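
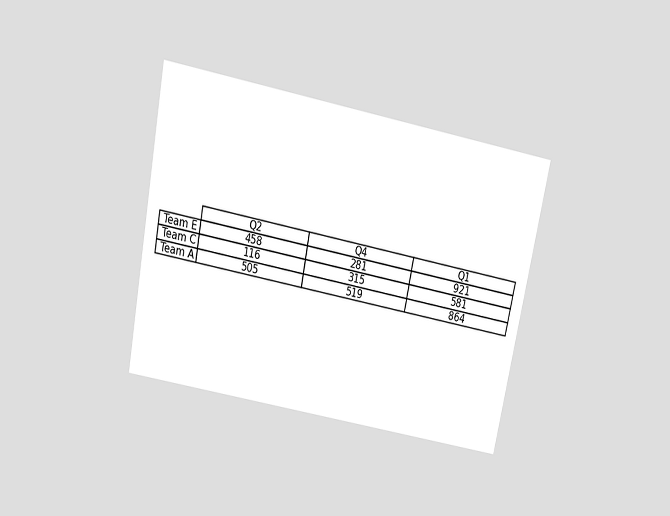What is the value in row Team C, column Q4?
The chart is tilted about 11° clockwise and viewed slightly from above. The (Team C, Q4) cell reads 315.

315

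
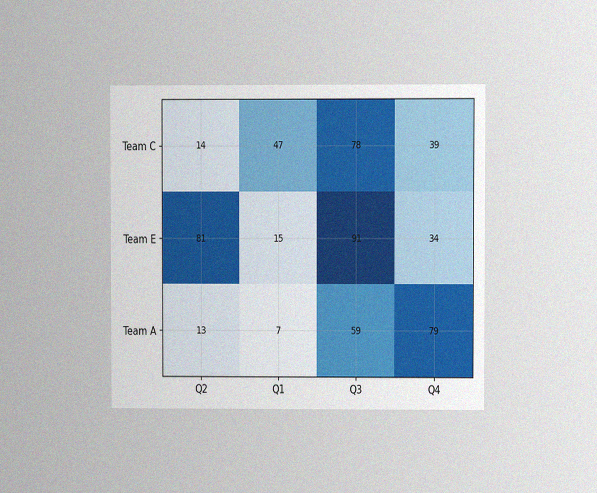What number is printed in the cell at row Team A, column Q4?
79

The chart is viewed at a slight angle, with some photo noise. The (Team A, Q4) cell reads 79.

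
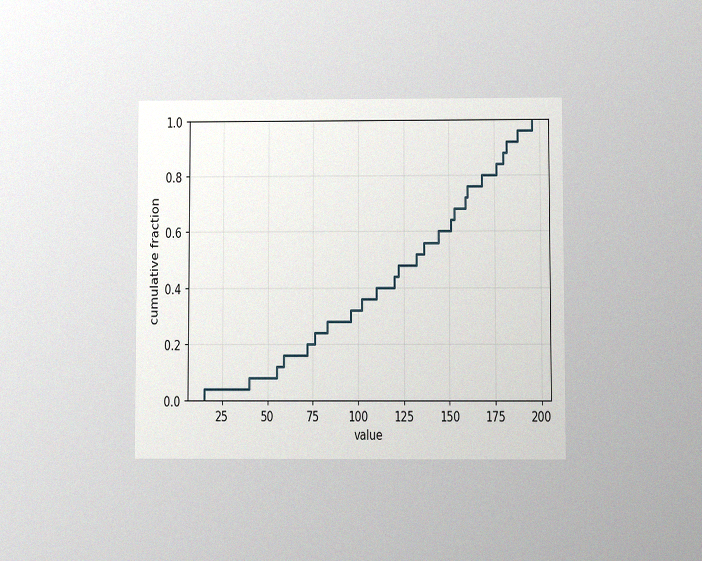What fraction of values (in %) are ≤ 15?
The chart is viewed slightly from below, with some photo noise. At x=15 the ECDF step is at 4%.

4%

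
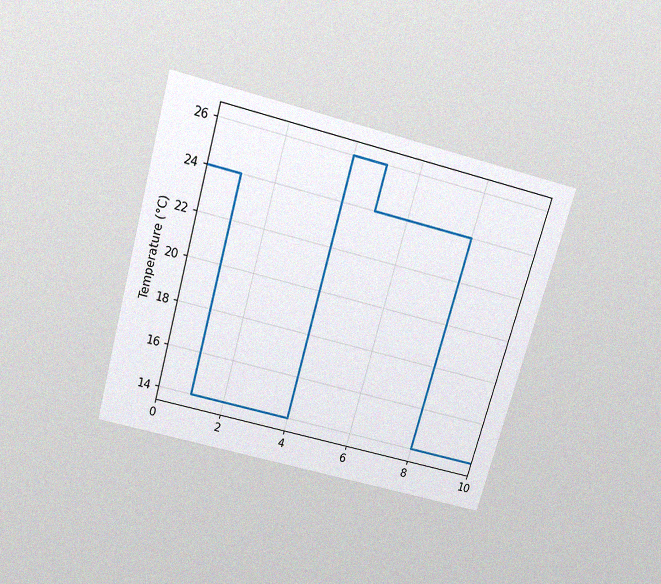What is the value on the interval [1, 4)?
The chart is tilted about 16° clockwise and viewed slightly from above, with some photo noise. On [1, 4) the step sits at 14°C.

14°C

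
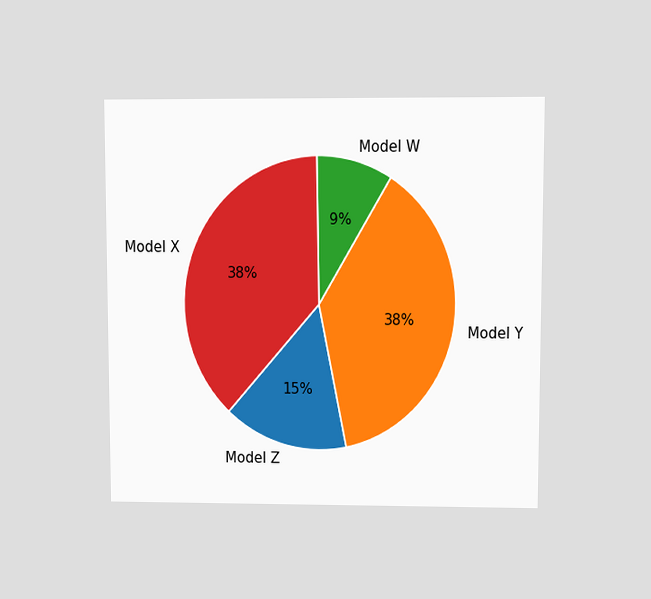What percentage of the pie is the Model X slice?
38%

The chart is viewed at a slight angle. The Model X slice takes up 38% of the pie.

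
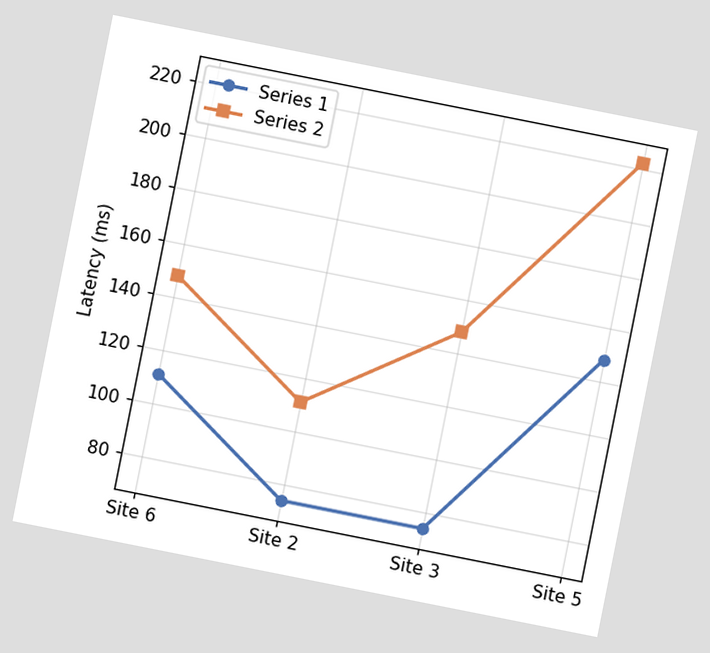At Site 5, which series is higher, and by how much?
The chart is tilted about 11° clockwise. At Site 5, Series 2 sits above the other line by 74ms.

Series 2, by 74ms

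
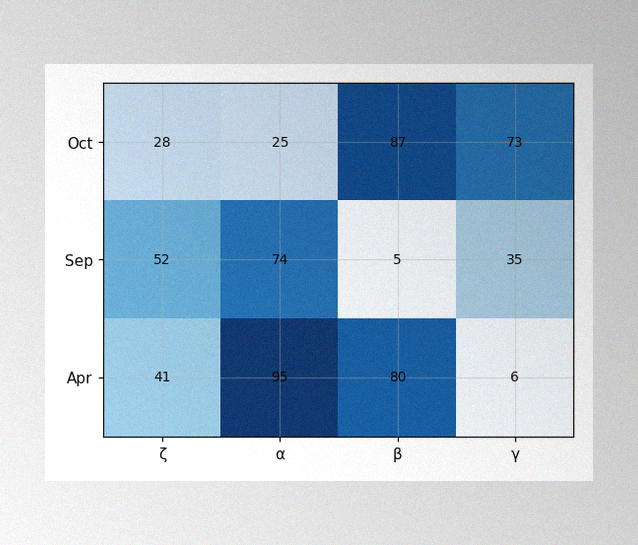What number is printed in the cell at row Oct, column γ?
The image has some photo noise and uneven lighting. The (Oct, γ) cell reads 73.

73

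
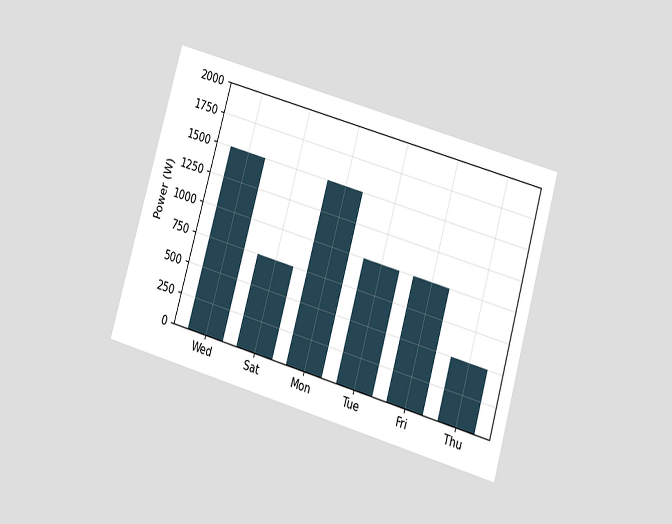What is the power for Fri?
The chart is tilted about 16° clockwise and viewed slightly from below. Reading along the chart's y-axis, the Fri bar reaches 1000W.

1000W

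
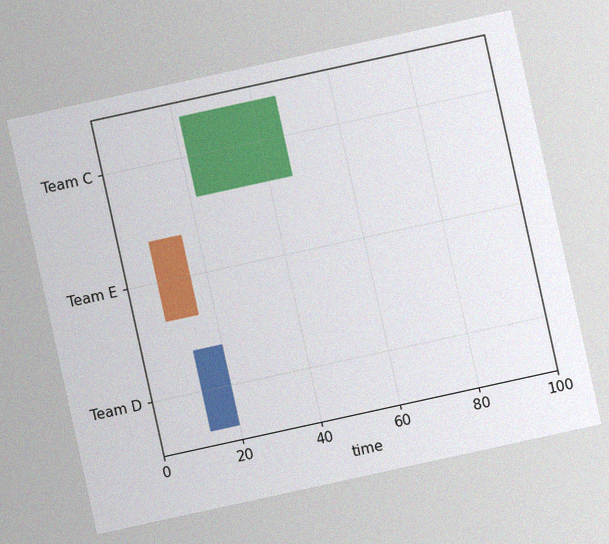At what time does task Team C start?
22

The chart is tilted about 12° counter-clockwise, with some photo noise. The Team C bar begins at t=22.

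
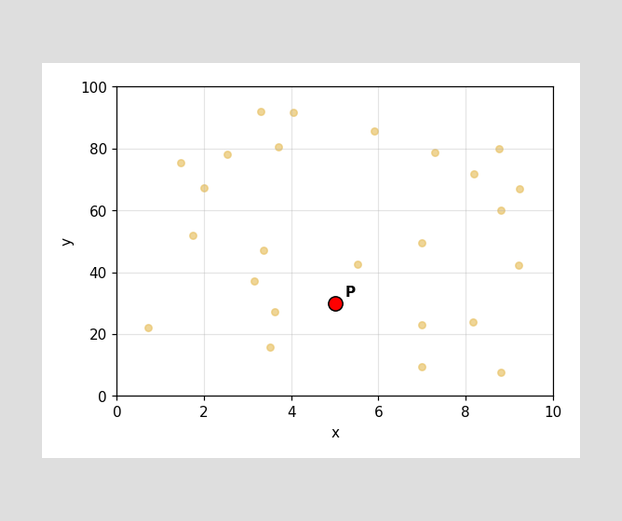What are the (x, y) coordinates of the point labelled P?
(5, 30)

Following the gridlines from P to each axis, P sits at (5, 30).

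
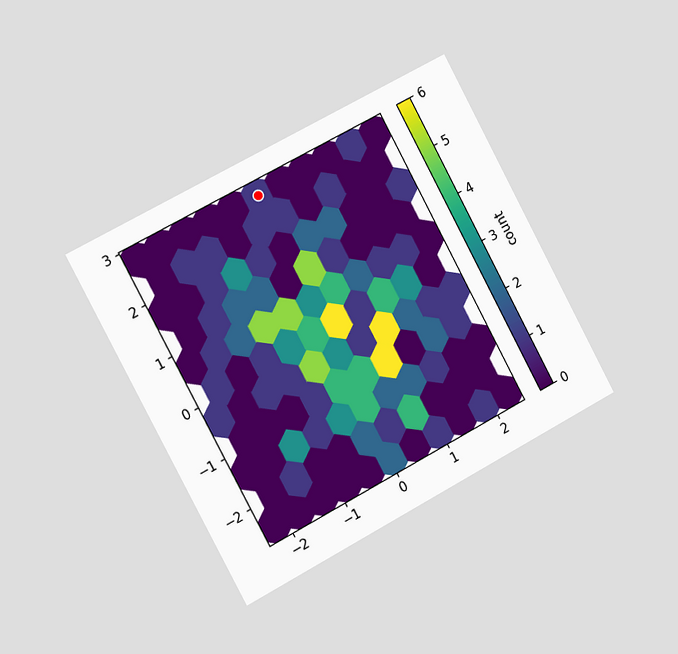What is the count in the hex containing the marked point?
1

The chart is tilted about 28° counter-clockwise and viewed slightly from the left. The marked hex reads 1 on the colorbar.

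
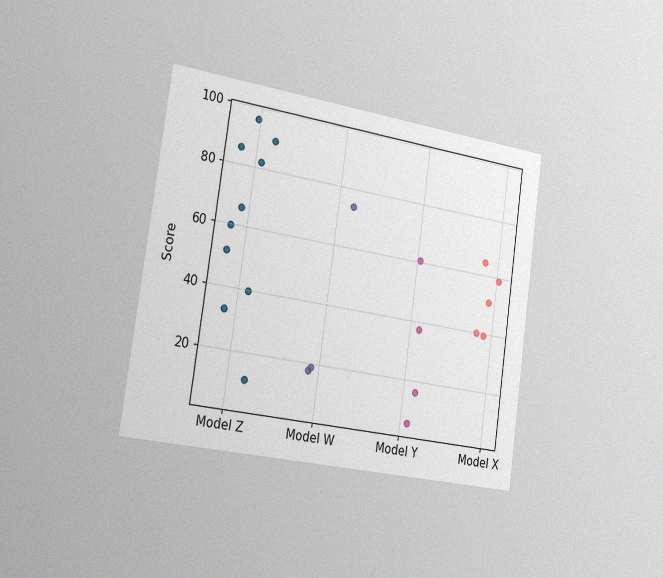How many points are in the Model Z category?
The chart is tilted about 8° clockwise and viewed slightly from the left, with some photo noise. Counting the markers in the Model Z column gives 10.

10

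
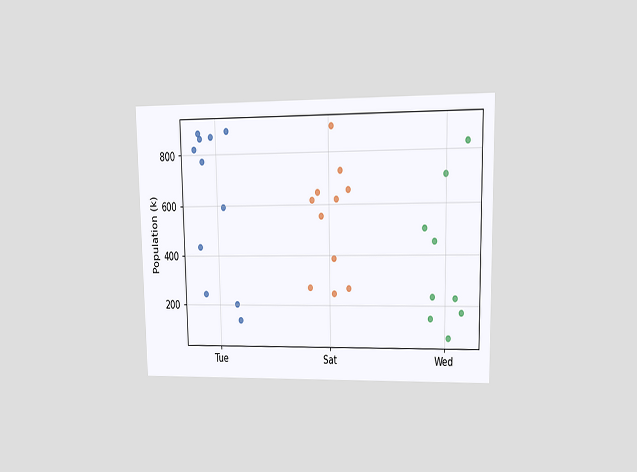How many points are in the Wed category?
9

The chart is viewed at a slight angle. Counting the markers in the Wed column gives 9.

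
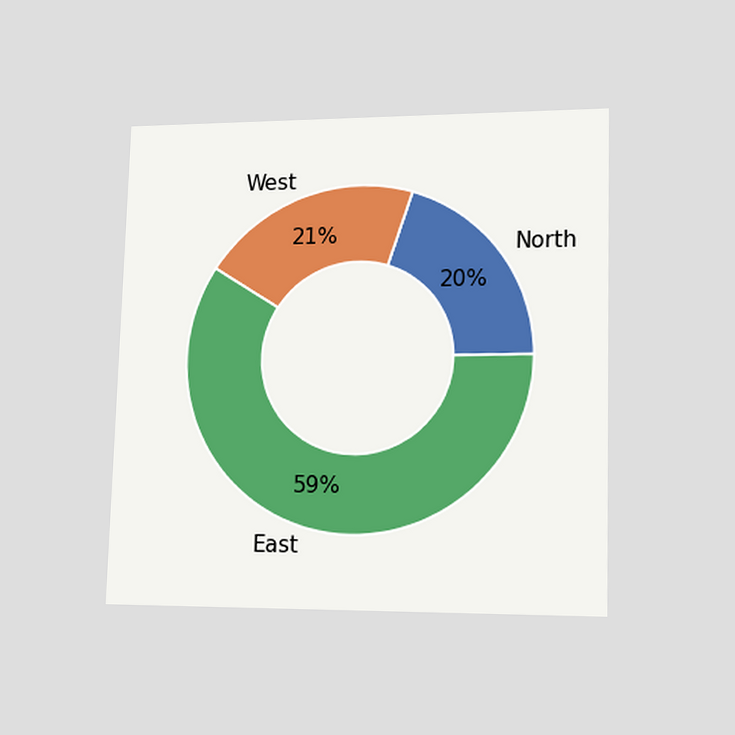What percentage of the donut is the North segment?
20%

The chart is viewed at a slight angle. The North segment takes up 20% of the ring.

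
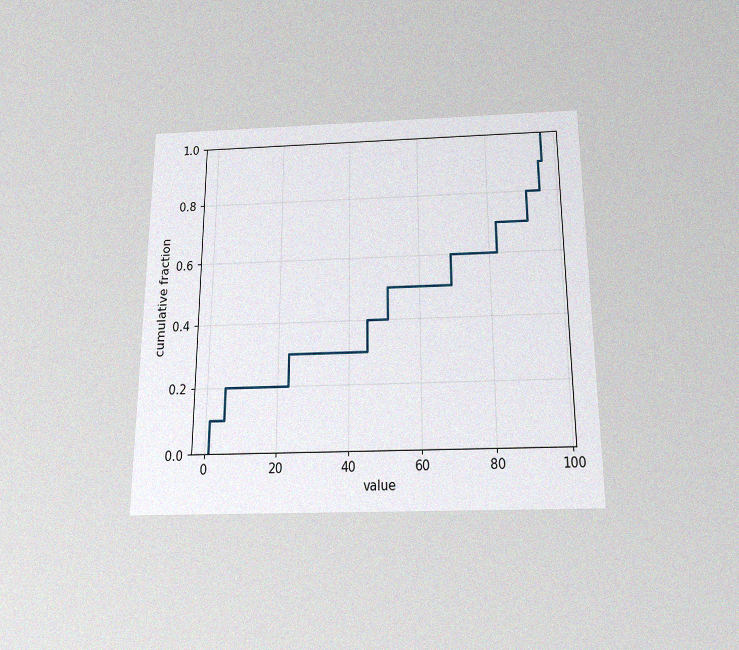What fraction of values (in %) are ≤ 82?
The chart is viewed slightly from below, with some photo noise. At x=82 the ECDF step is at 70%.

70%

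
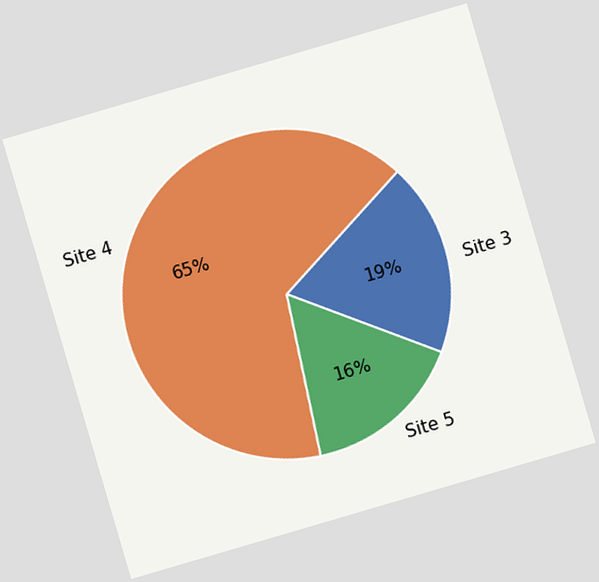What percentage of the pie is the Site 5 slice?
16%

The chart is tilted about 16° counter-clockwise. The Site 5 slice takes up 16% of the pie.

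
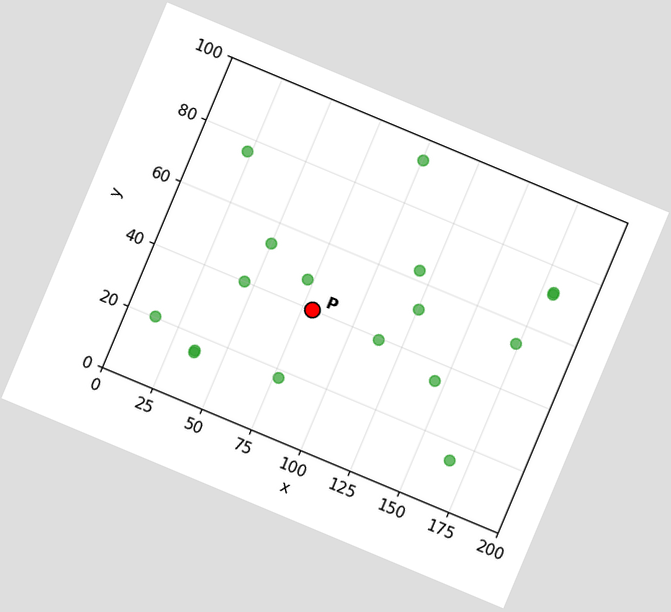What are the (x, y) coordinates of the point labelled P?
The chart is tilted about 23° clockwise. Following the gridlines from P to each axis, P sits at (80, 40).

(80, 40)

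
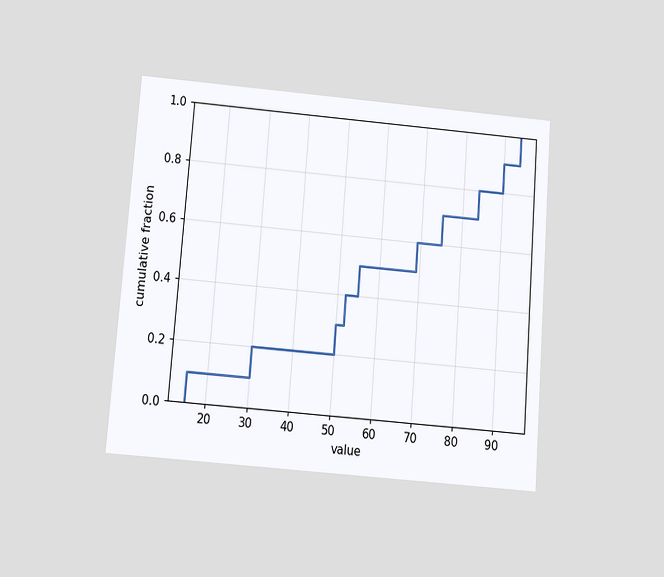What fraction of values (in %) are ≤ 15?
The chart is tilted about 4° clockwise and viewed slightly from below. At x=15 the ECDF step is at 10%.

10%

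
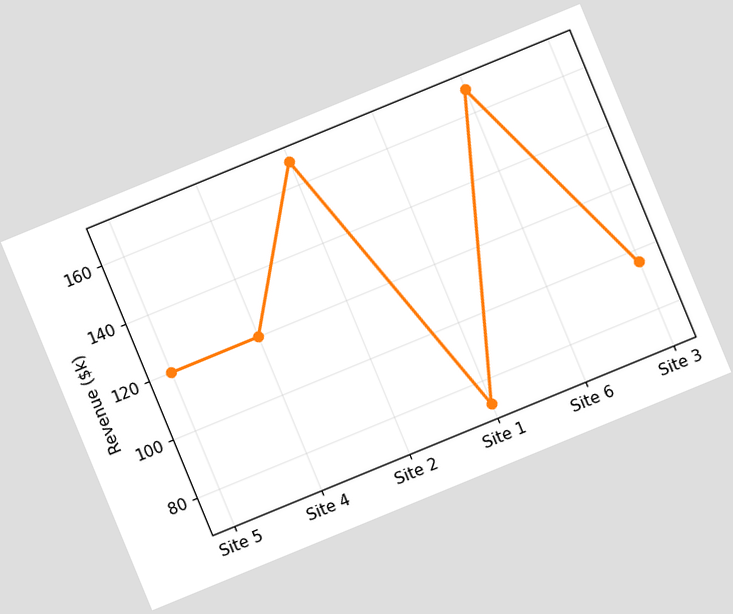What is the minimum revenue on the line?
The chart is tilted about 22° counter-clockwise. The lowest point is at Site 1, and reading across to the y-axis gives $72k.

$72k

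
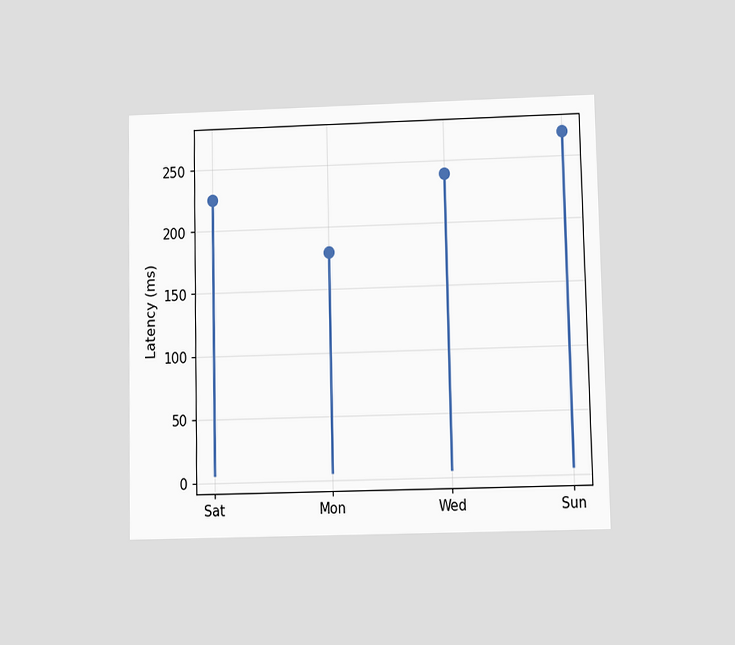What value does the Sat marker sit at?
225ms

The chart is viewed at a slight angle. The Sat marker sits at 225ms.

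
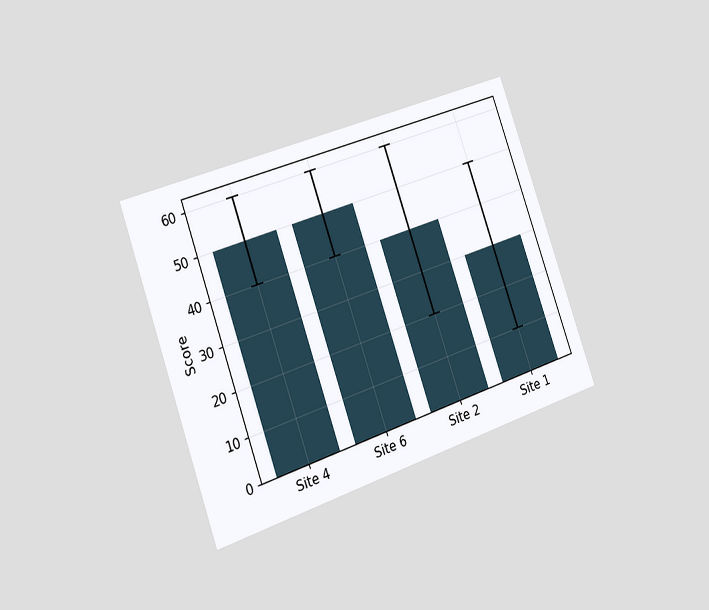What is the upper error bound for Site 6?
60

The chart is tilted about 20° counter-clockwise and viewed slightly from the left. The Site 6 bar's upper whisker reaches 60.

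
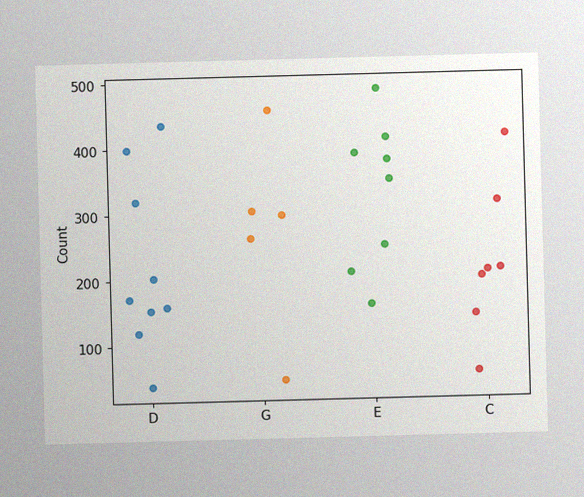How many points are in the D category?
9

The image has some photo noise and uneven lighting. Counting the markers in the D column gives 9.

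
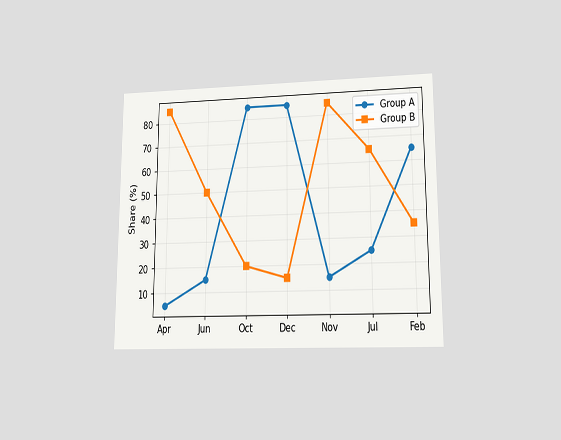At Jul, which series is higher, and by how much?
Group B, by 40%

The chart is viewed at a slight angle. At Jul, Group B sits above the other line by 40%.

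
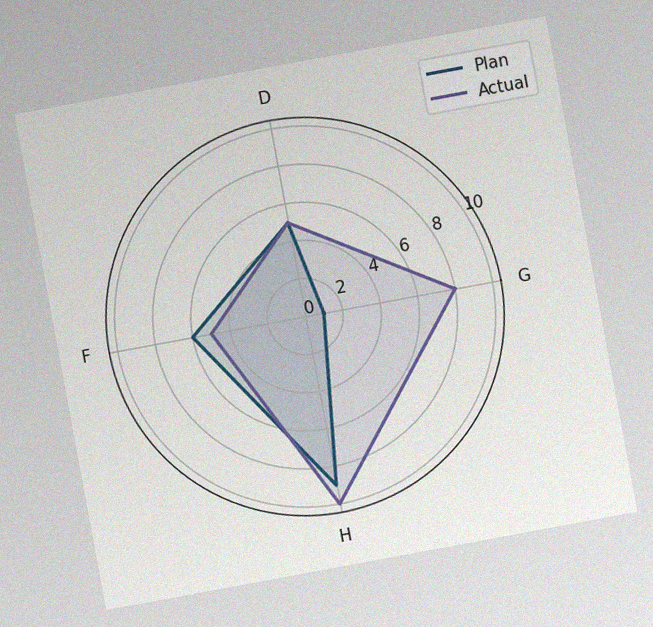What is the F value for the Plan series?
The chart is tilted about 10° counter-clockwise, with some photo noise. On the F axis, Plan reaches 6.

6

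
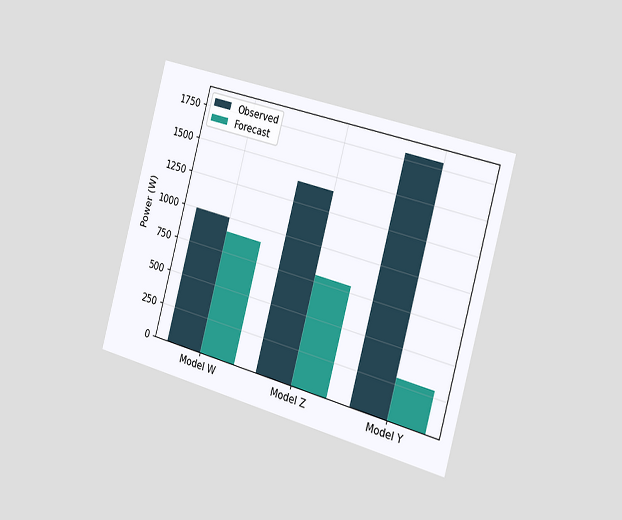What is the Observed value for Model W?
The chart is tilted about 15° clockwise and viewed slightly from the right. The Observed bar at Model W reaches 1000W on the y-axis.

1000W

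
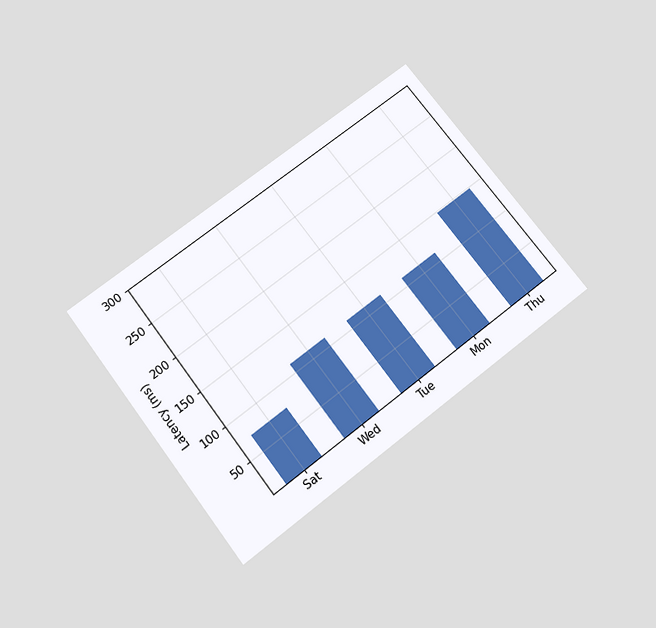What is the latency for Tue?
The chart is tilted about 37° counter-clockwise and viewed slightly from below. Reading along the chart's y-axis, the Tue bar reaches 111ms.

111ms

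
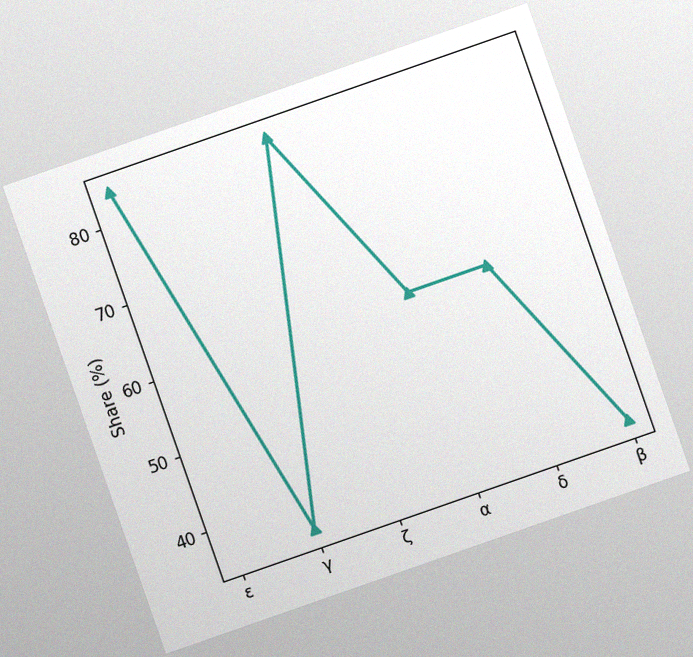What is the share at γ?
36%

The chart is tilted about 19° counter-clockwise, with some photo noise. At γ, the line is at 36%.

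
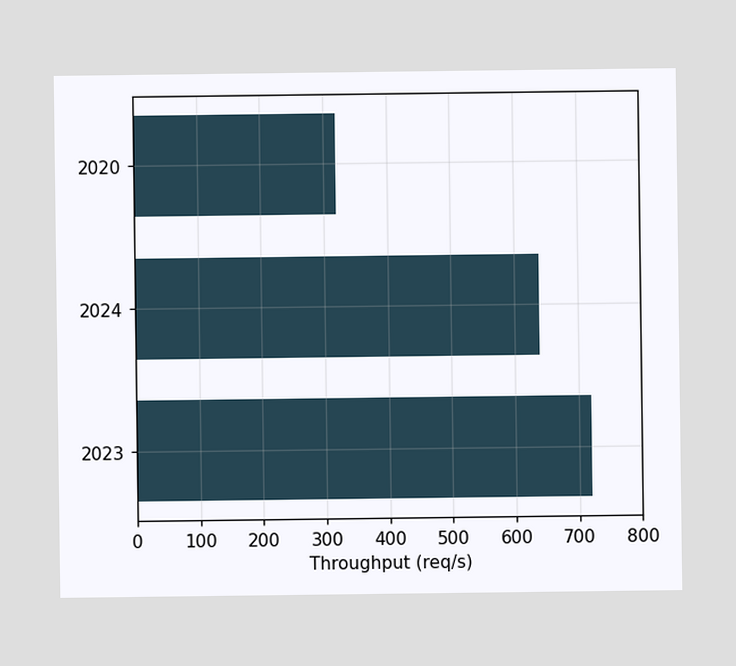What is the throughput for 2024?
Reading along the chart's x-axis, the 2024 bar reaches 640req/s.

640req/s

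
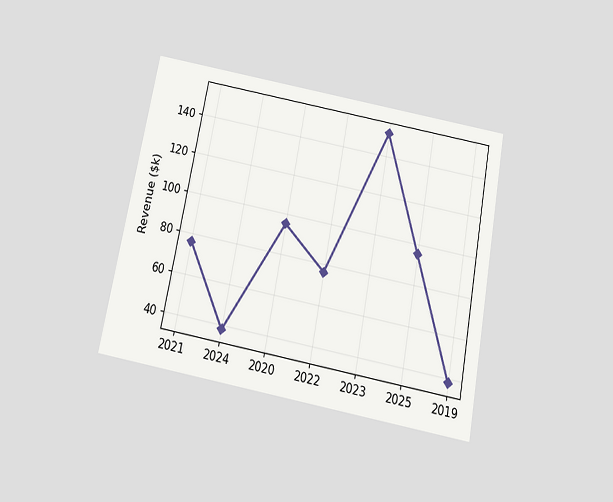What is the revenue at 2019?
The chart is tilted about 11° clockwise and viewed slightly from below. At 2019, the line is at $38k.

$38k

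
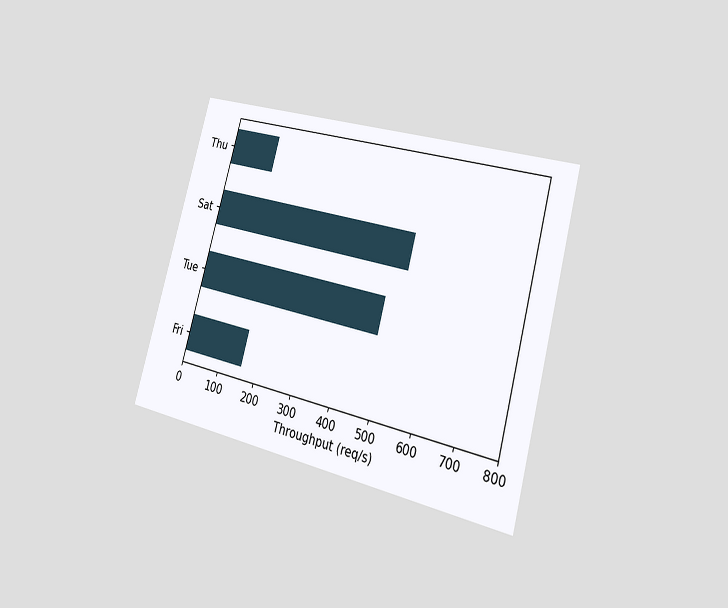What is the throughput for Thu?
The chart is tilted about 15° clockwise and viewed slightly from the right. Reading along the chart's x-axis, the Thu bar reaches 120req/s.

120req/s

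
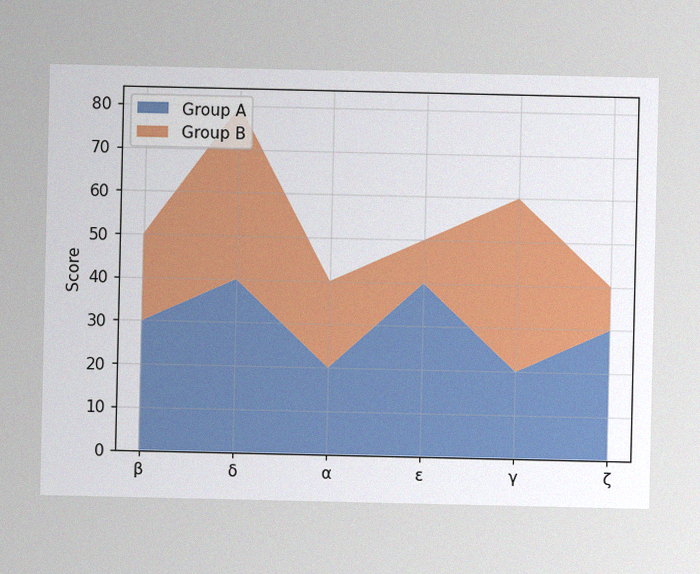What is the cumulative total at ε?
The image has some photo noise and uneven lighting. The stacked total at ε reaches 50.

50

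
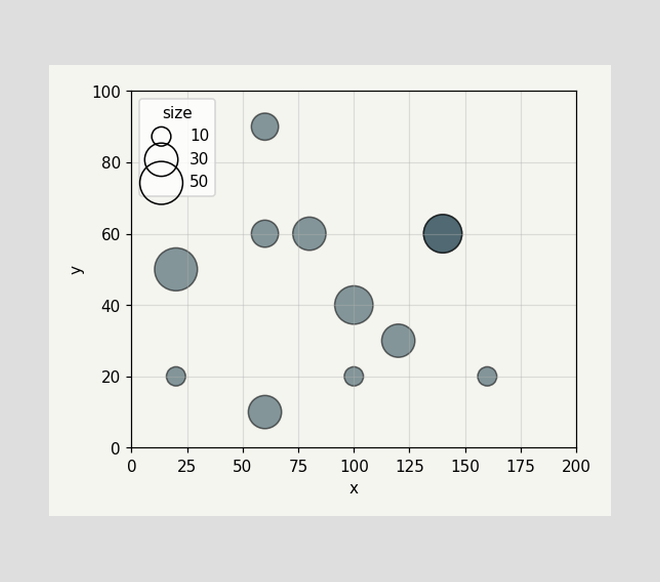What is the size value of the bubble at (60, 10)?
30

Matching the bubble at (60, 10) against the size legend gives 30.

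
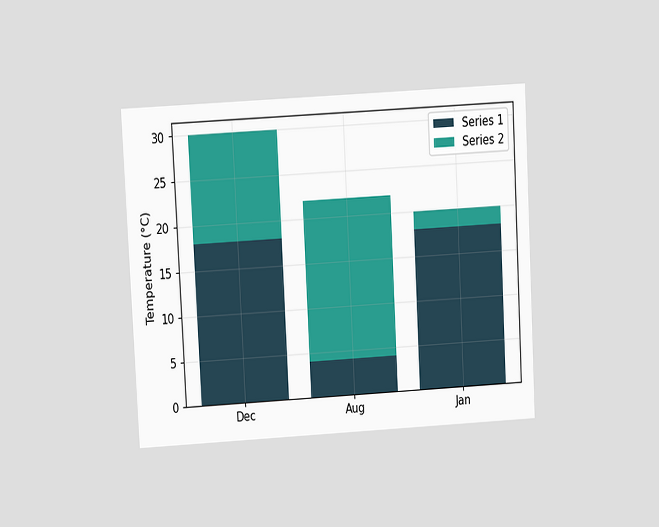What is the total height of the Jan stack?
20°C

The chart is tilted about 3° counter-clockwise and viewed at a slight angle. The Jan stack's top reaches 20°C on the y-axis.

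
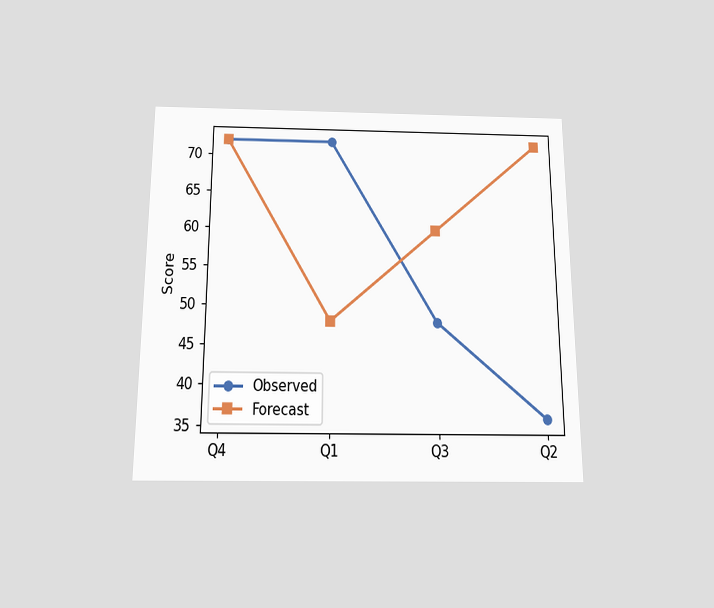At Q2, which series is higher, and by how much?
Forecast, by 36

The chart is viewed slightly from below. At Q2, Forecast sits above the other line by 36.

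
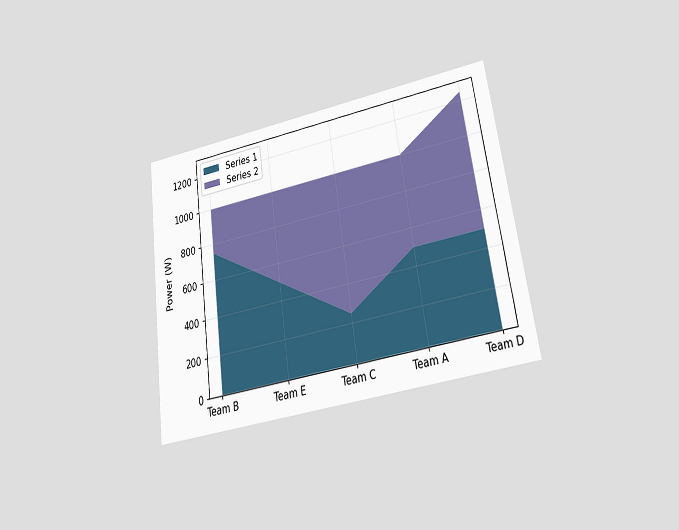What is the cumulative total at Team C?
The chart is tilted about 8° counter-clockwise and viewed at a slight angle. The stacked total at Team C reaches 1000W.

1000W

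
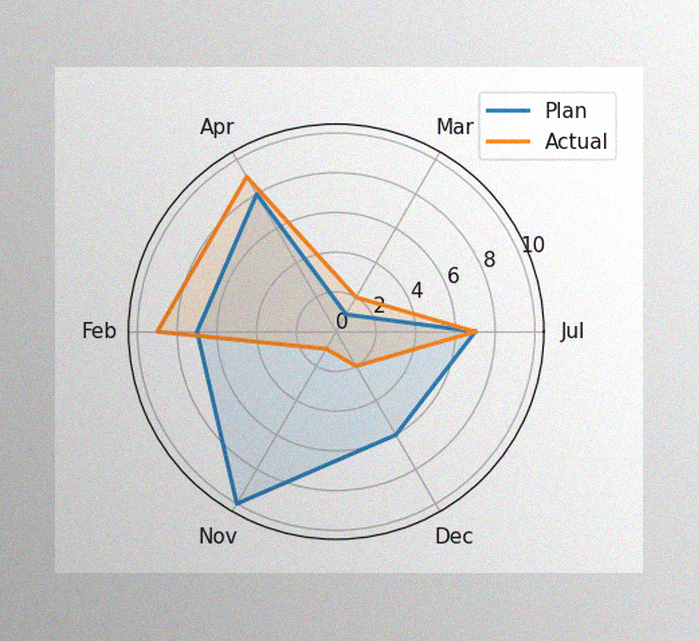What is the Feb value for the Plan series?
7

The image has some photo noise and uneven lighting. On the Feb axis, Plan reaches 7.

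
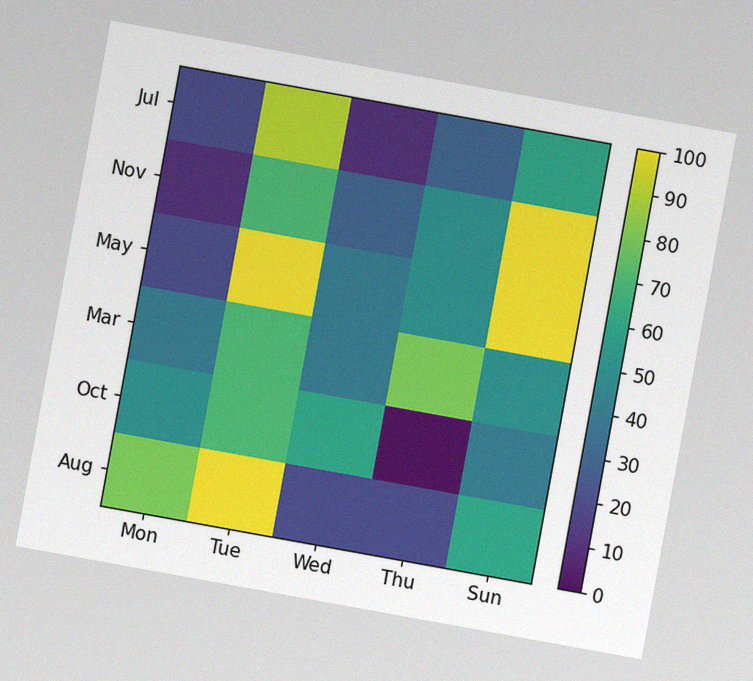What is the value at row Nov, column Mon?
10

The chart is tilted about 10° clockwise, with some photo noise. Matching cell (Nov, Mon) against the colorbar gives 10.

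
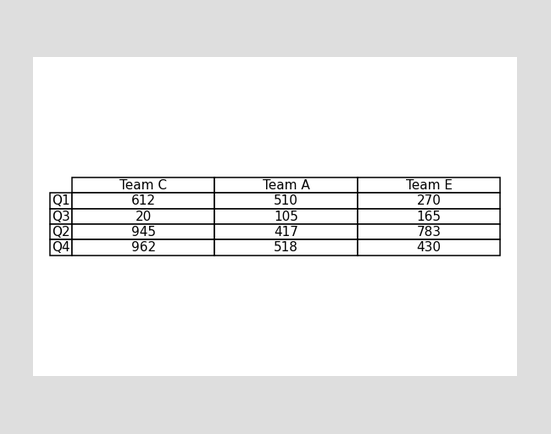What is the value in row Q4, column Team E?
The (Q4, Team E) cell reads 430.

430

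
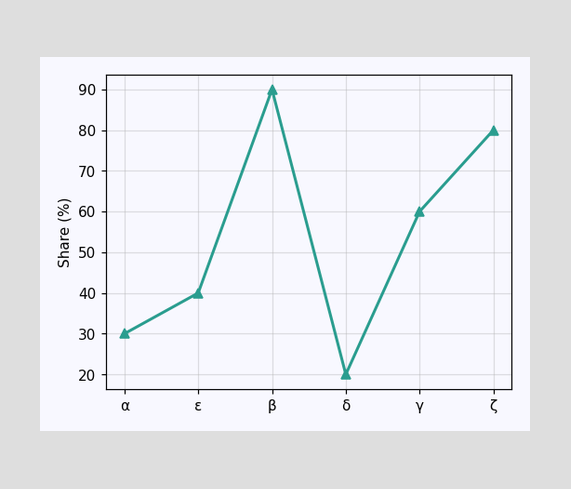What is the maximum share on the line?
90%

The highest point is at β, and reading across to the y-axis gives 90%.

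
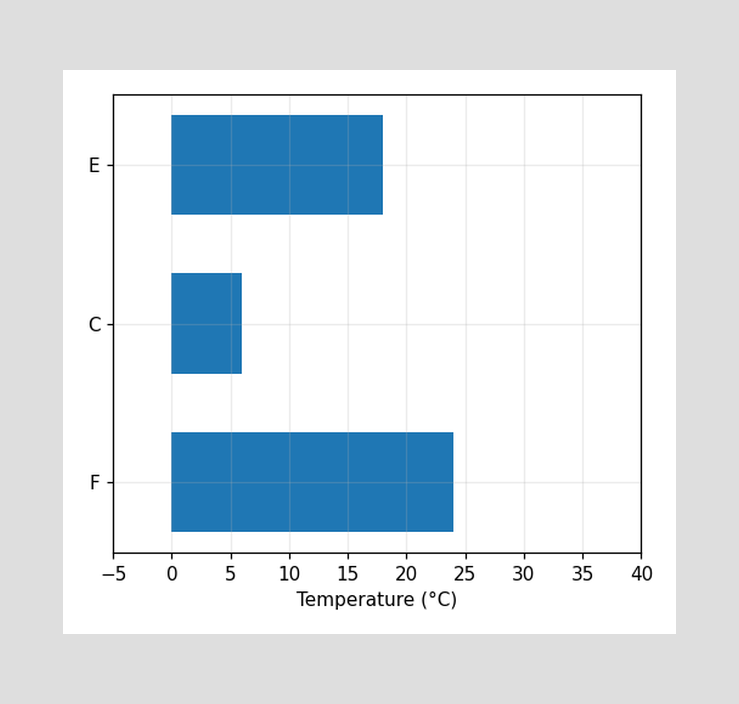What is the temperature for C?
Reading along the chart's x-axis, the C bar reaches 6°C.

6°C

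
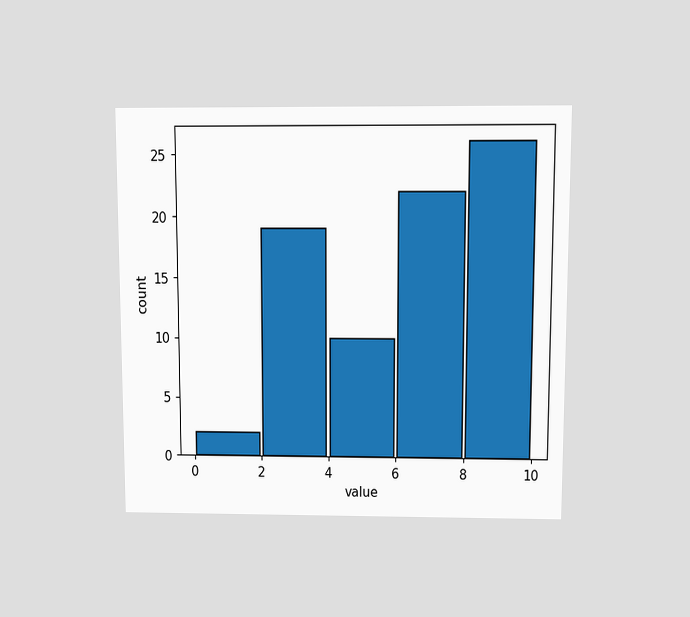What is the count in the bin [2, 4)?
19

The chart is viewed slightly from above. The [2, 4) bin has height 19.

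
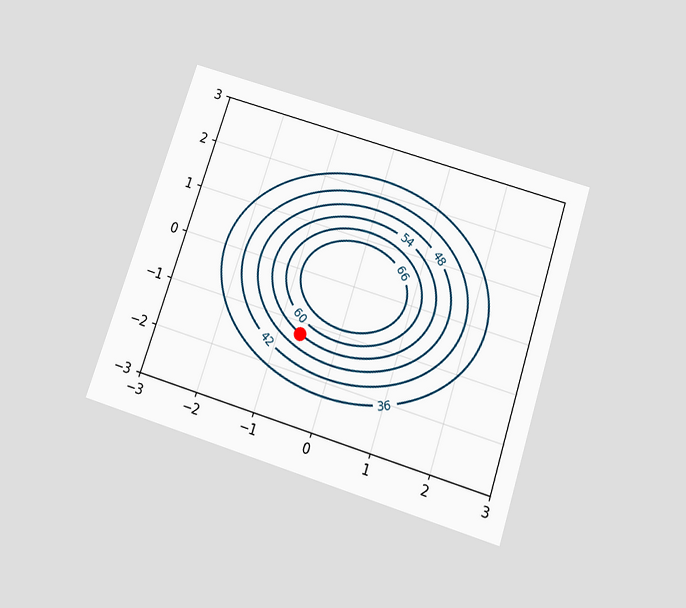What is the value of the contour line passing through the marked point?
54

The chart is tilted about 18° clockwise and viewed slightly from below. The marked point sits on the contour labelled 54.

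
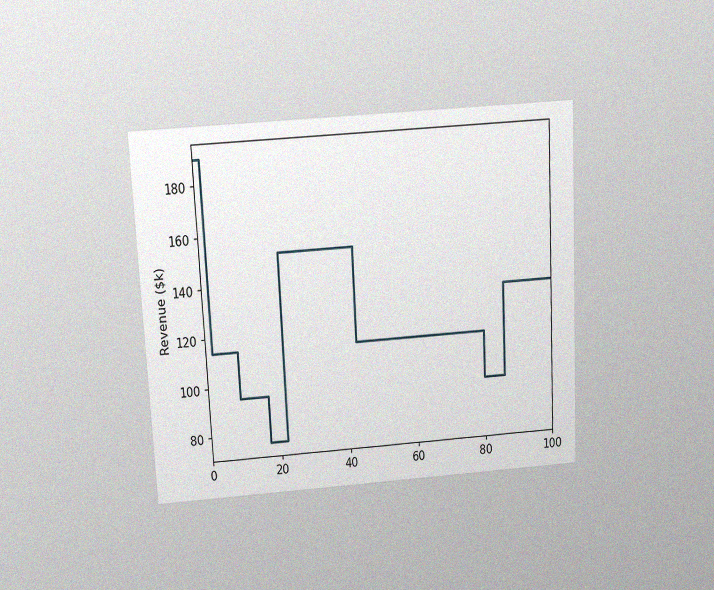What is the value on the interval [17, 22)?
The chart is tilted about 3° counter-clockwise and viewed slightly from above, with some photo noise. On [17, 22) the step sits at $76k.

$76k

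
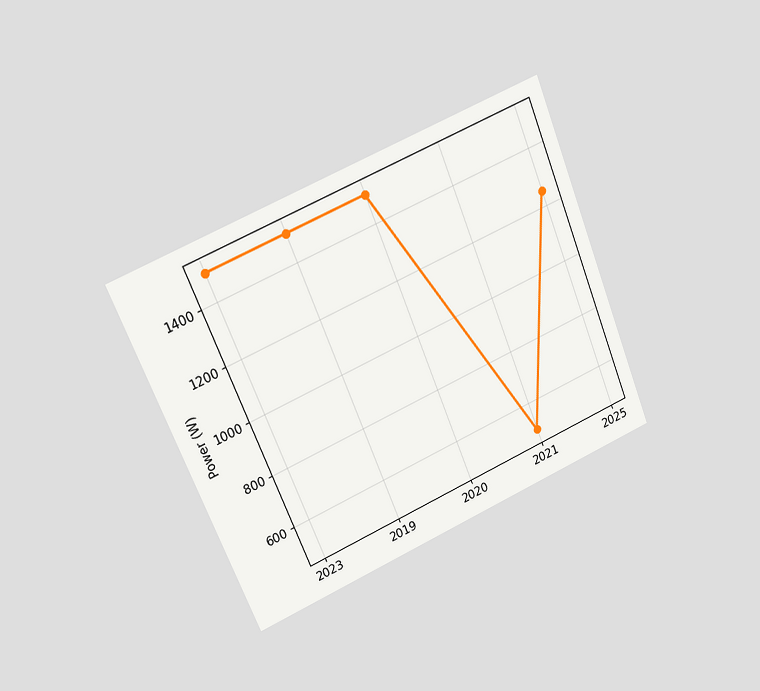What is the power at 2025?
1250W

The chart is tilted about 22° counter-clockwise and viewed at a slight angle. At 2025, the line is at 1250W.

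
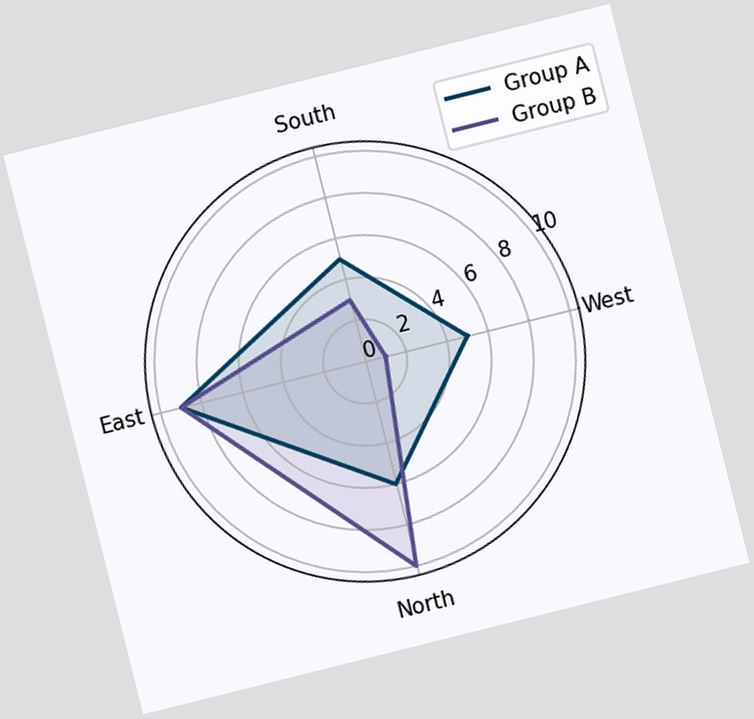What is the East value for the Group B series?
The chart is tilted about 14° counter-clockwise. On the East axis, Group B reaches 9.

9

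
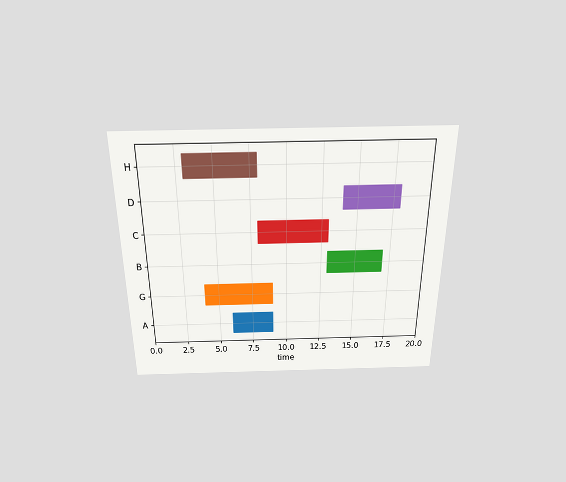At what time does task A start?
The chart is viewed slightly from above. The A bar begins at t=6.

6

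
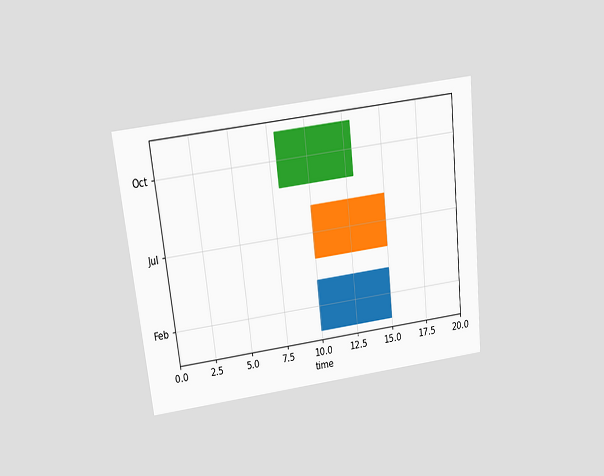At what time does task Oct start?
8

The chart is tilted about 6° counter-clockwise and viewed slightly from above. The Oct bar begins at t=8.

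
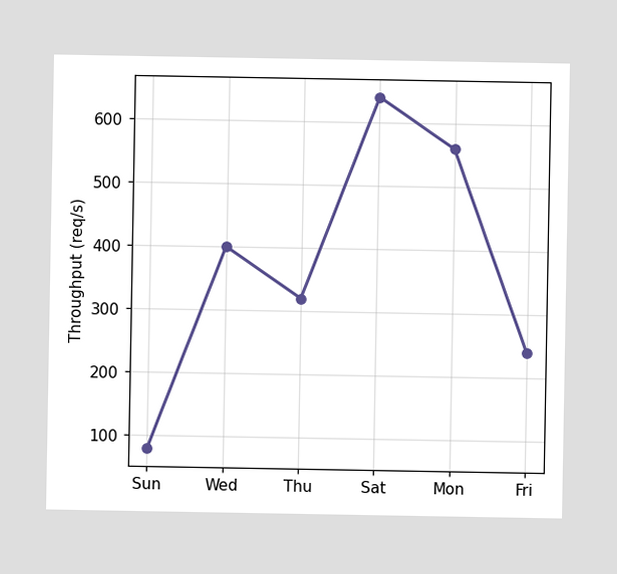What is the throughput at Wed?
At Wed, the line is at 400req/s.

400req/s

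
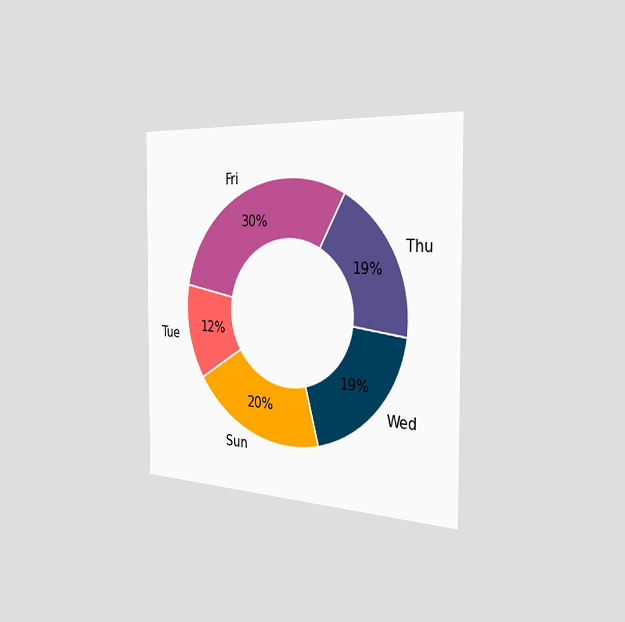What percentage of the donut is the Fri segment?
30%

The chart is viewed slightly from the right. The Fri segment takes up 30% of the ring.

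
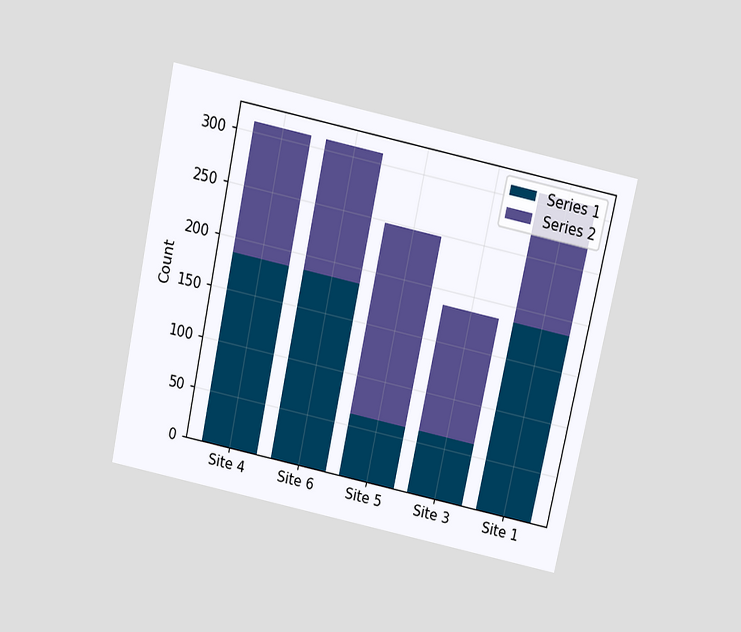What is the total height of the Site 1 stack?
310

The chart is tilted about 12° clockwise and viewed slightly from above. The Site 1 stack's top reaches 310 on the y-axis.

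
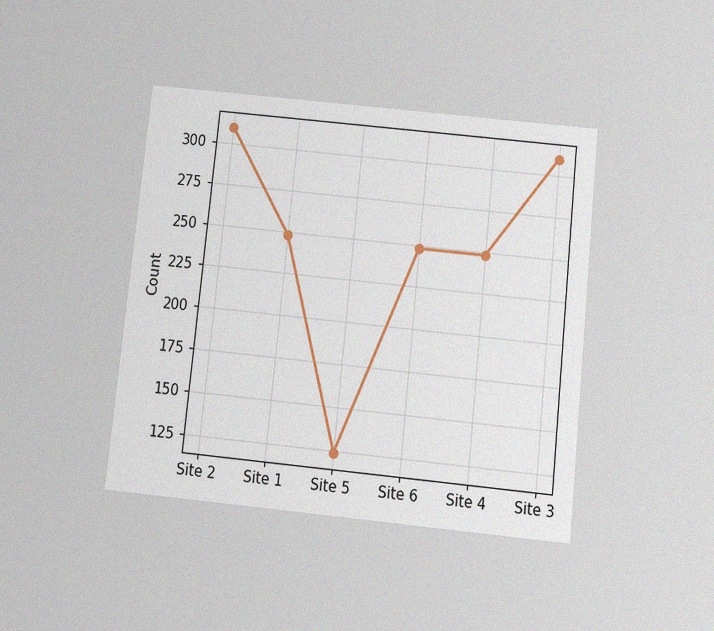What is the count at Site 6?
248

The chart is tilted about 6° clockwise and viewed slightly from below, with some photo noise. At Site 6, the line is at 248.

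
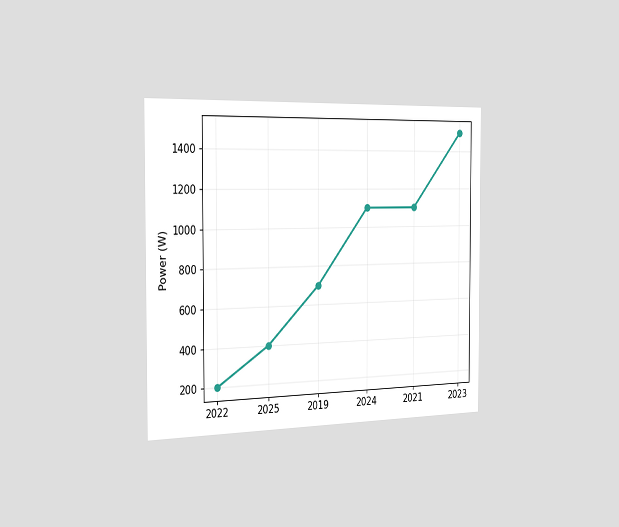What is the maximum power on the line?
1500W

The chart is viewed slightly from the left. The highest point is at 2023, and reading across to the y-axis gives 1500W.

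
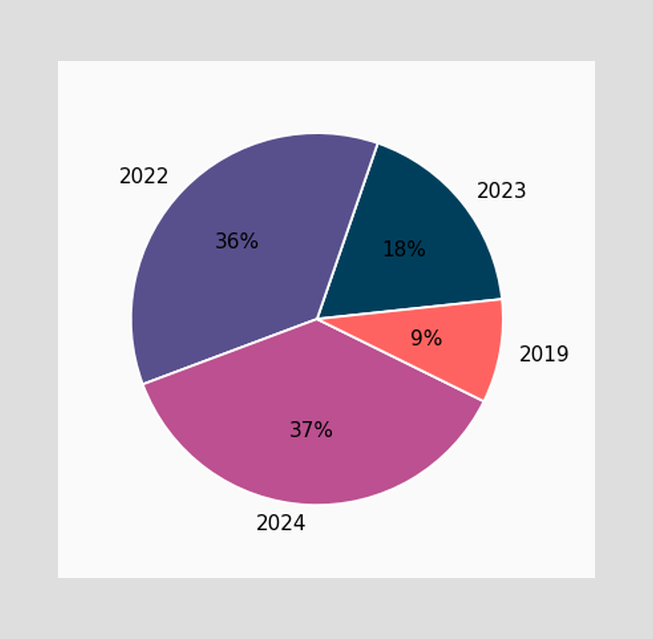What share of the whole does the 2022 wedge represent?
The 2022 slice takes up 36% of the pie.

36%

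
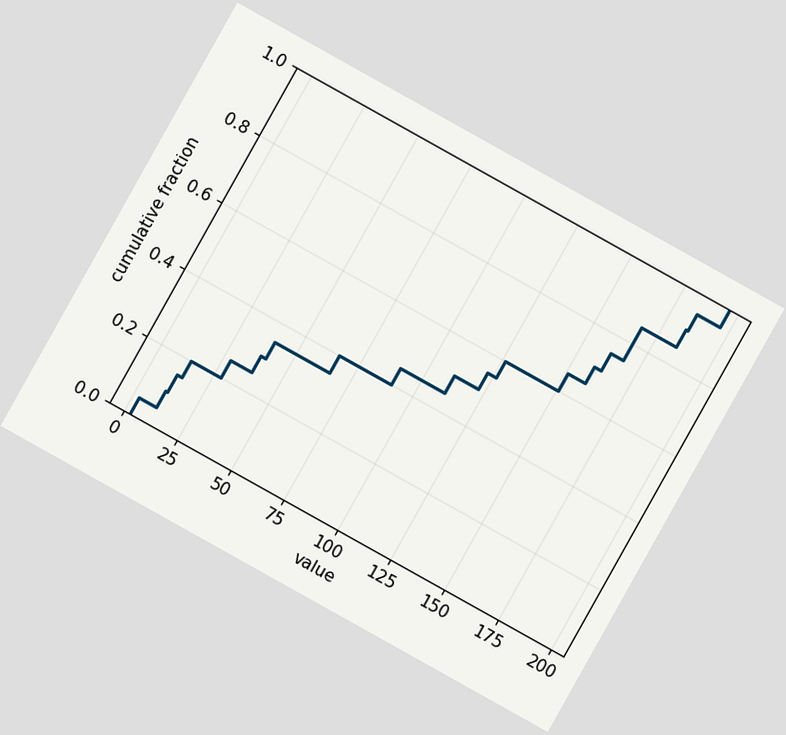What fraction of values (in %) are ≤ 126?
The chart is tilted about 29° clockwise. At x=126 the ECDF step is at 60%.

60%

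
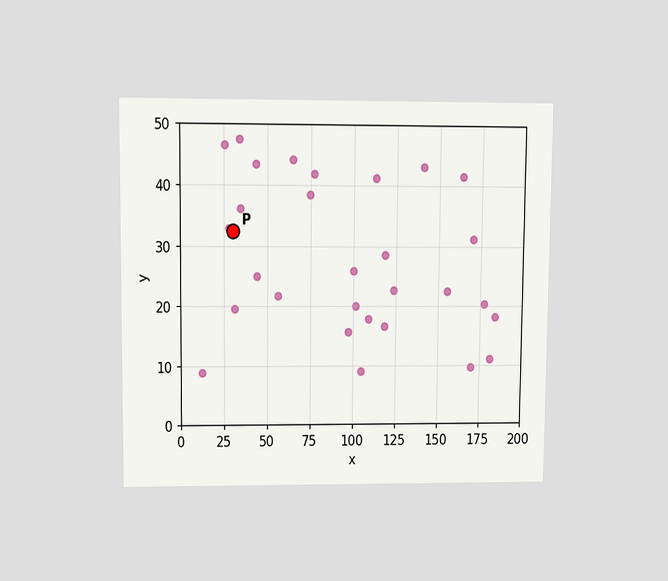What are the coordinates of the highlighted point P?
The chart is viewed at a slight angle. Following the gridlines from P to each axis, P sits at (30, 32.5).

(30, 32.5)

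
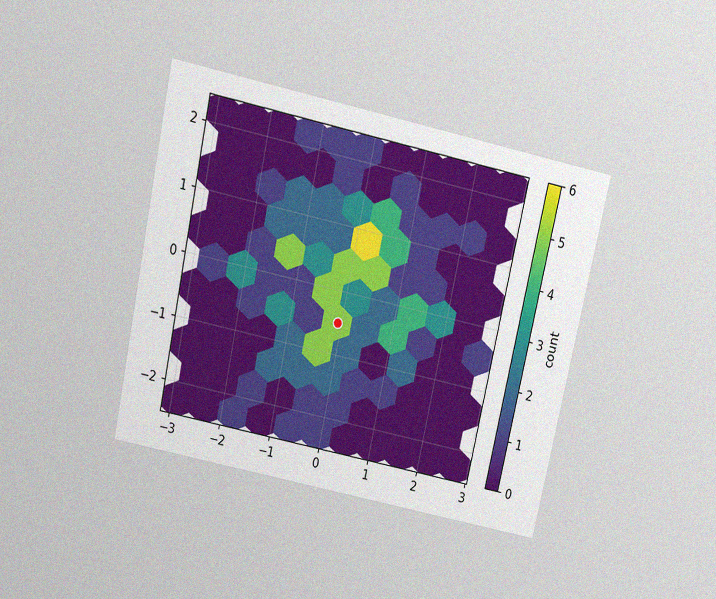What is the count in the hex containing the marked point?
5

The chart is tilted about 12° clockwise and viewed slightly from above, with some photo noise. The marked hex reads 5 on the colorbar.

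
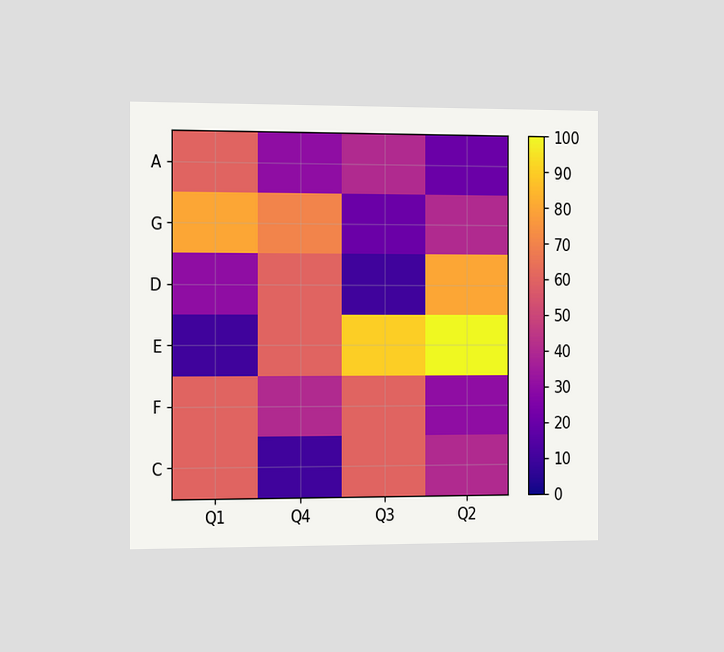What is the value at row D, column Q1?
The chart is viewed slightly from the left. Matching cell (D, Q1) against the colorbar gives 30.

30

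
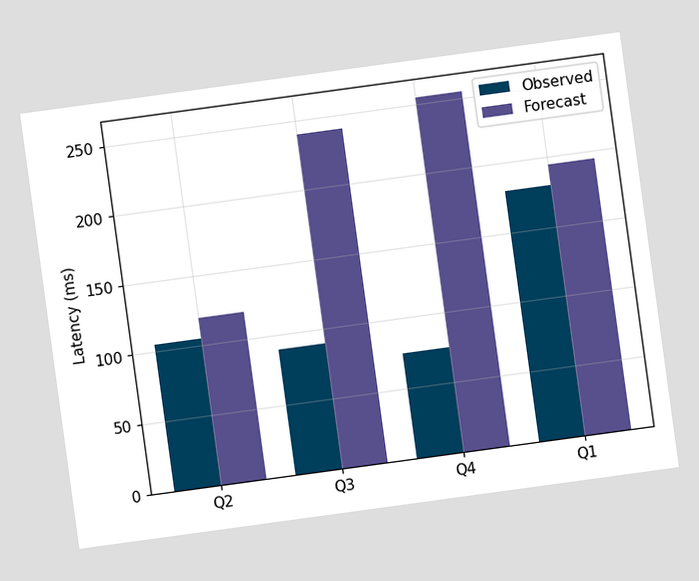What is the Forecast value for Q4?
The chart is tilted about 8° counter-clockwise. The Forecast bar at Q4 reaches 255ms on the y-axis.

255ms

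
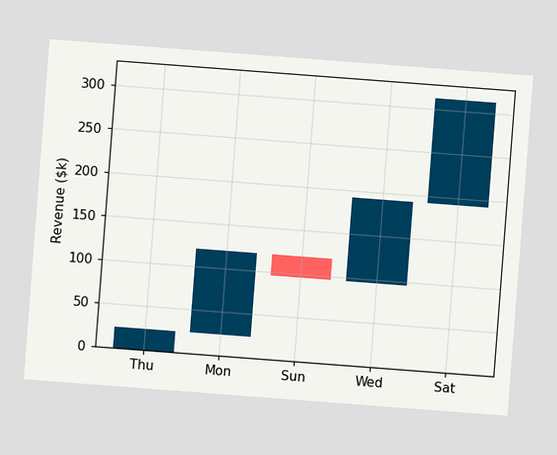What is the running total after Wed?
The chart is tilted about 4° clockwise. After Wed the running total reaches $192k.

$192k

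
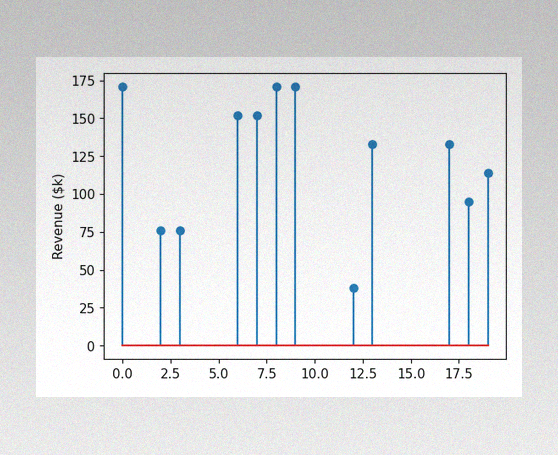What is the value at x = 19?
$114k

The image has some photo noise and uneven lighting. The stem at x=19 reaches $114k.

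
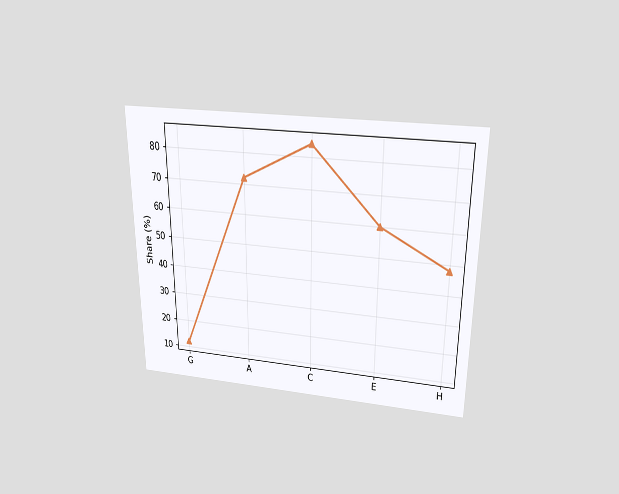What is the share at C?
84%

The chart is viewed slightly from above. At C, the line is at 84%.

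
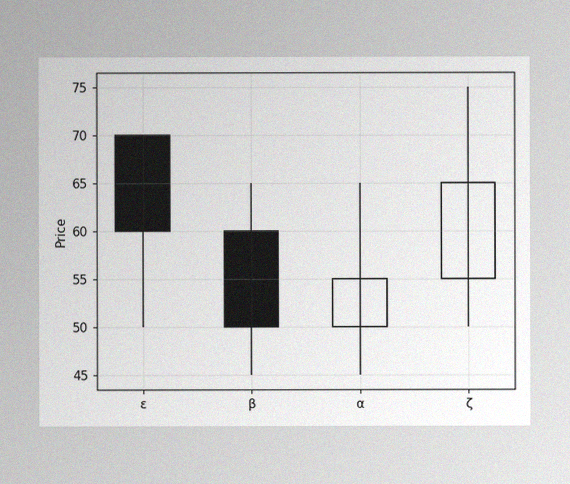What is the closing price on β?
The image has some photo noise and uneven lighting. The β candle closes at 50.

50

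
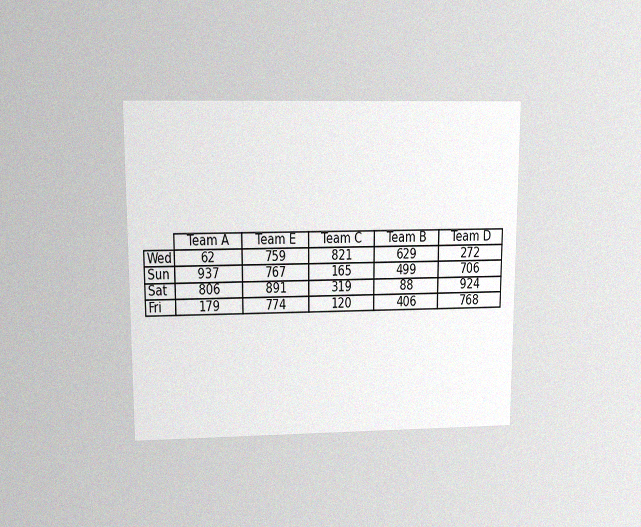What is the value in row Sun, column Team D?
The chart is viewed at a slight angle, with some photo noise. The (Sun, Team D) cell reads 706.

706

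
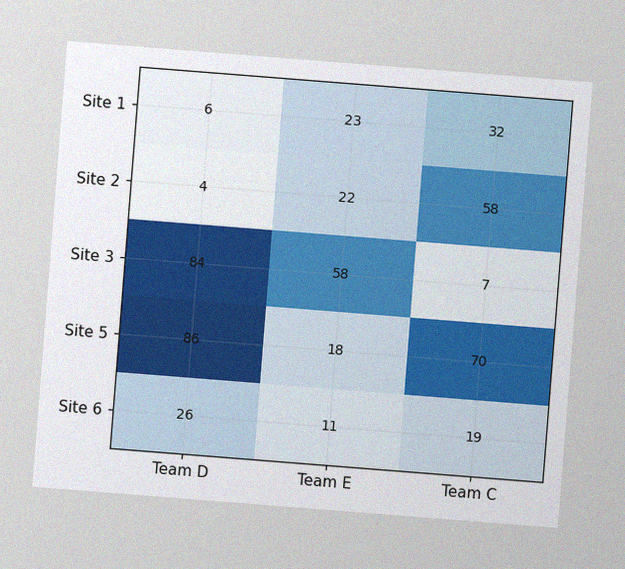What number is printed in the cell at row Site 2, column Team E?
The chart is tilted about 4° clockwise, with some photo noise. The (Site 2, Team E) cell reads 22.

22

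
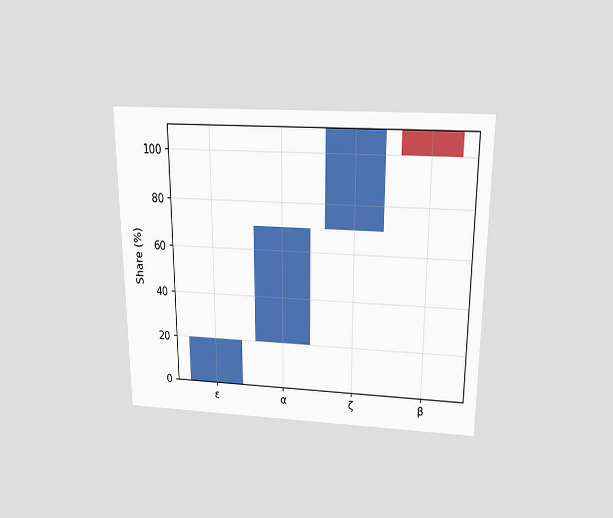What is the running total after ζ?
110%

The chart is viewed slightly from above. After ζ the running total reaches 110%.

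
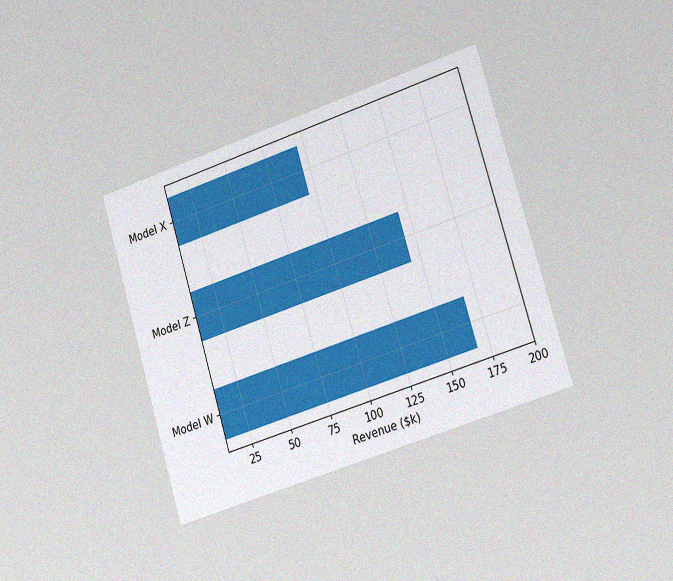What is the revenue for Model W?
$168k

The chart is tilted about 17° counter-clockwise and viewed slightly from the right, with some photo noise. Reading along the chart's x-axis, the Model W bar reaches $168k.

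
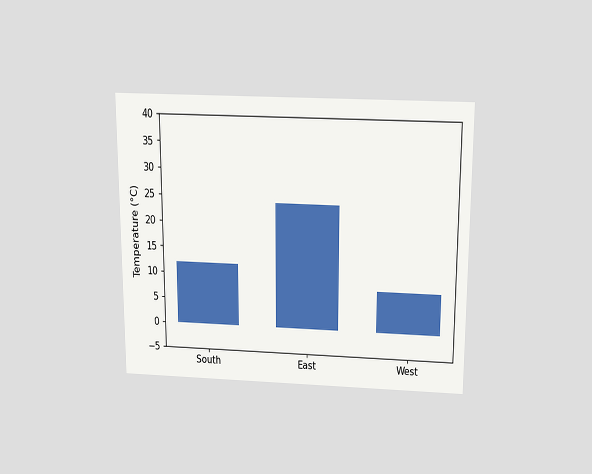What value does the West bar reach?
8°C

The chart is viewed slightly from above. Reading along the chart's y-axis, the West bar reaches 8°C.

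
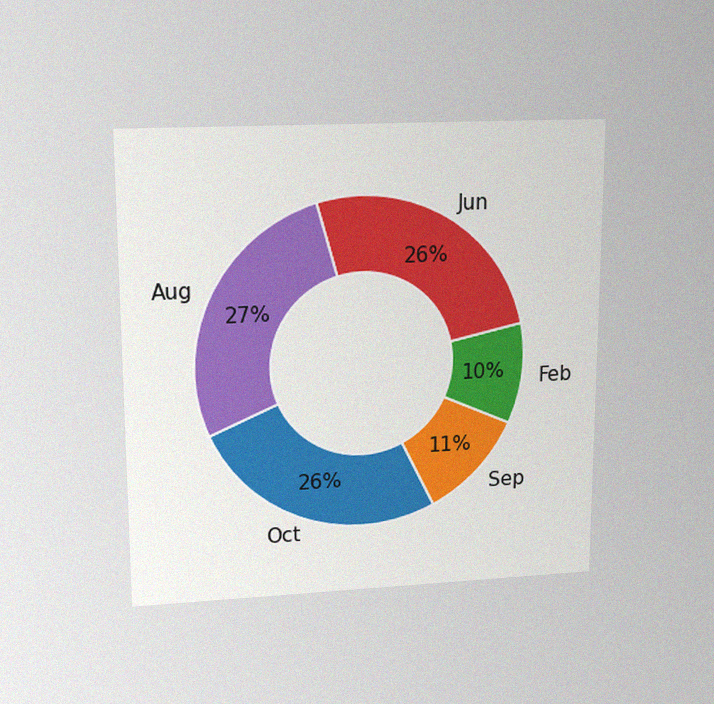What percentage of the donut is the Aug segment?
27%

The chart is viewed slightly from above, with some photo noise. The Aug segment takes up 27% of the ring.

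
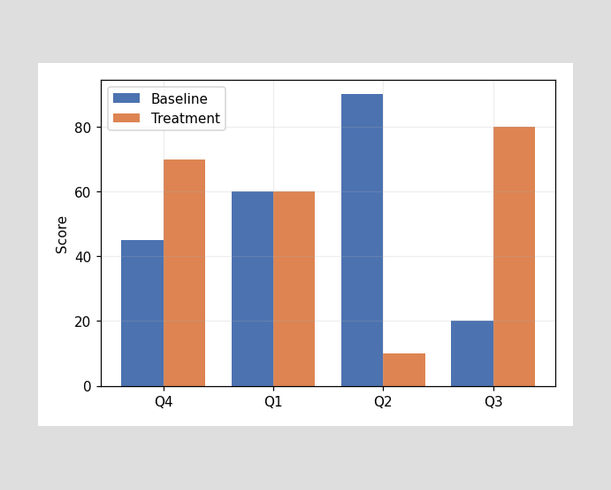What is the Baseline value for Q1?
60

The Baseline bar at Q1 reaches 60 on the y-axis.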